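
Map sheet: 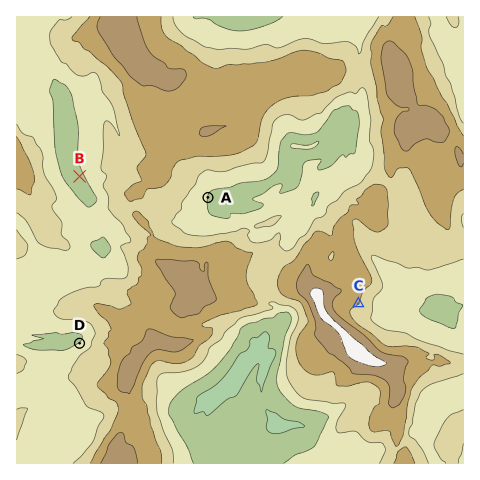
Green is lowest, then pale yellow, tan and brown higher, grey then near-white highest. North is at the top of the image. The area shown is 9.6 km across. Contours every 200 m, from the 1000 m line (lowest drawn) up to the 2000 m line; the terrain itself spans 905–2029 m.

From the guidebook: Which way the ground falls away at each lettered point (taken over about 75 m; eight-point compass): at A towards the E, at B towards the SW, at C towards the SE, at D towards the NW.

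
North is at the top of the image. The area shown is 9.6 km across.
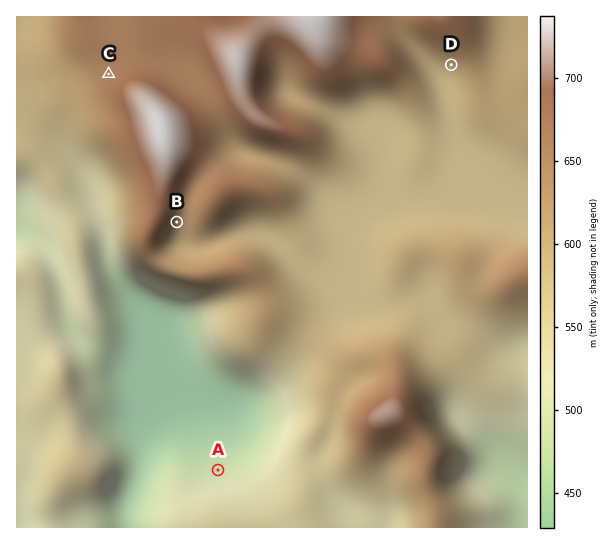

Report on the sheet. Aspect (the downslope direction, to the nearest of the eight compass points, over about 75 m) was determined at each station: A N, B SE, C W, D SW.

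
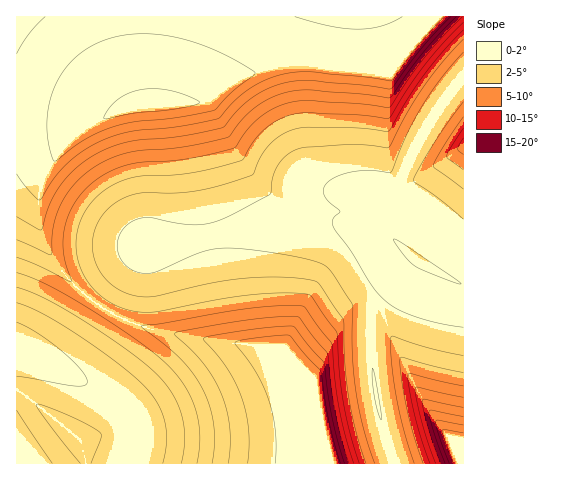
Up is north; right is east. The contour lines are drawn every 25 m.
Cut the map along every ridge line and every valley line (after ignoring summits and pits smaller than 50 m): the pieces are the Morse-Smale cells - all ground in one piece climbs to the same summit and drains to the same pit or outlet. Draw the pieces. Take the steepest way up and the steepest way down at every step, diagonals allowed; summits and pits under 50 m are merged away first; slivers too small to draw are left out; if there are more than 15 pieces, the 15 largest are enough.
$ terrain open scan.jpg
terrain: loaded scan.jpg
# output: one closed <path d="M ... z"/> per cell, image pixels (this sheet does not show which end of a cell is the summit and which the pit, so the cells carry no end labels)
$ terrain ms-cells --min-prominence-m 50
<path d="M463 16l-446 0-1 102 43 2 33 4-15 10-17 17-10 15-10 22-2 32 6 22 6 11 18 26 20 18 15 11 43-62 61-8 85-17 36-1 22 6 13 9 29 41 12 11 27 11 32 8 1-55-6-2-39-30-24-16 0-8 5-14 21-44 22-35 21-26z"/><path d="M328 220l-36 1-85 17-61 8-19 25-23 37 25 14 29 9 77 13 50 2 30 33 7 45 10 39 61 1-13-47-6-32-3-66 2-22 22-18-32-44-13-9z"/><path d="M105 309l-4 2-31 46-11 8-6 0 44 24 20 14 11 11 7 18-1 14-5 18 203-1-10-39-7-45-30-33-50-2-77-13-29-9z"/><path d="M41 119l-25 0 0 344 111 1 8-24-1-14-6-12-11-11-20-14-46-25 8 1 11-8 34-49-24-18-22-24-14-24-6-22 1-27 11-27 12-16 15-16 14-9z"/><path d="M396 280l-5 1-18 16-2 22 3 66 10 46 10 32 69 1 1-157-48-15z"/><path d="M463 77l-20 25-17 27-20 38-11 28 0 8 4 4 20 12 41 31 4 0z"/>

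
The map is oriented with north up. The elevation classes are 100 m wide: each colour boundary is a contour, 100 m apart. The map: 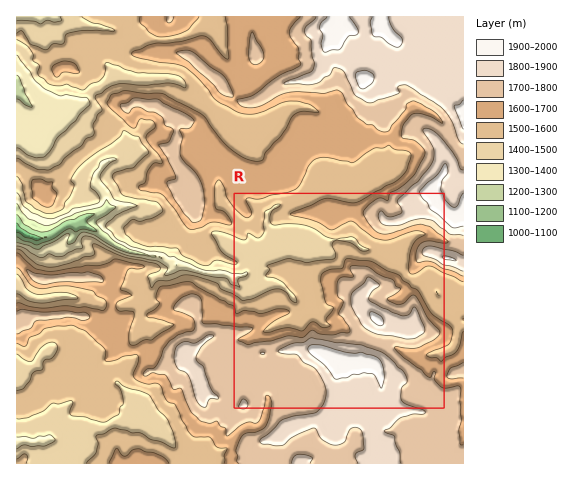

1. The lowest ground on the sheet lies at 1060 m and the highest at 1990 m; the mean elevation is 1640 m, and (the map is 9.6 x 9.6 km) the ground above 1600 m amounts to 51.9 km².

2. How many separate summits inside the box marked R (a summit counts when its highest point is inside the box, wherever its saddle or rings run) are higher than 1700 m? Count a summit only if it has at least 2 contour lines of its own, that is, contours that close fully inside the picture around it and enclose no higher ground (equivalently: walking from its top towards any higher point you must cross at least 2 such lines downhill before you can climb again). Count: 1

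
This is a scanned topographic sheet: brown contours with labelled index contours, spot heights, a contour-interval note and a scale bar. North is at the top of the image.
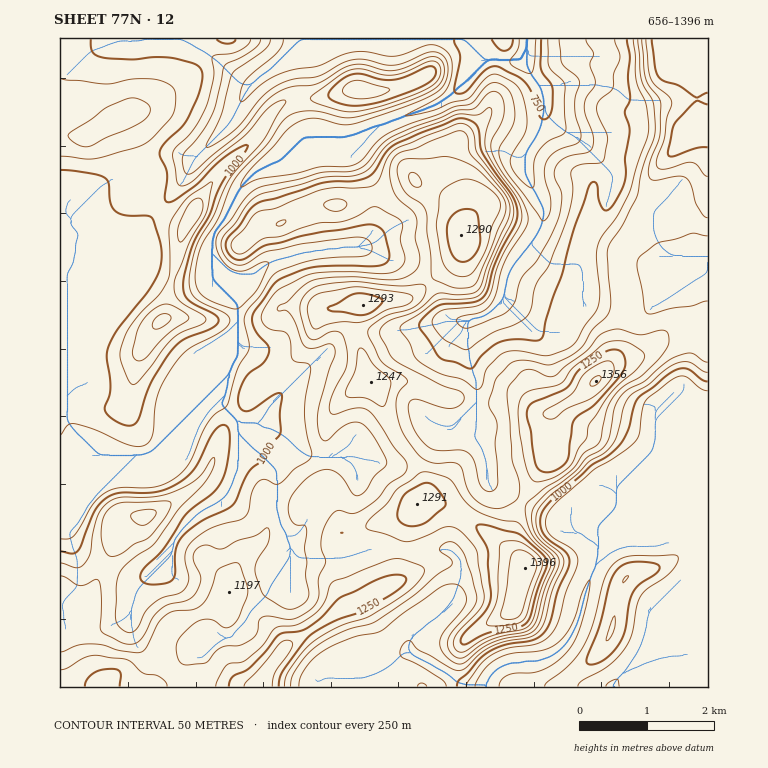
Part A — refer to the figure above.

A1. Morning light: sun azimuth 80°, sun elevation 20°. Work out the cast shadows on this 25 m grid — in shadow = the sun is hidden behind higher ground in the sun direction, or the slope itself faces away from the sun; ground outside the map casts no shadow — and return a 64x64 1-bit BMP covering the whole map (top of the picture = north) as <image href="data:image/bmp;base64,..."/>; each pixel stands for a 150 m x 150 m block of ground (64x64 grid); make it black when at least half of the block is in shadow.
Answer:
<image width="64" height="64" href="data:image/bmp;base64,Qk0+AgAAAAAAAD4AAAAoAAAAQAAAAEAAAAABAAEAAAAAAAACAAATCwAAEwsAAAIAAAAAAAAA////AAAAAAAAAAAAAAAAAAAAAAAAAAAAAAAAAAIAAAAAAAgADgAAAAAACAAOABgAAIAAAAMAGAAAAAAAAYAMAAAAAAAB4AwAAAAAQAHwDAAAAABAAfAMAAAAAAAA4AYAAAAAAADAAAAAGAAAAAAAAAAIAAAAAAAAIAAAAAAAAABwAAAAAAAAAHAAAAAAAAAAOAAAAAAAAAAAAAAAAAAAAAAAAAAAAAAAAAAAAAAAAAAAAAAAAAAAAAAEAAAAAAAAAAAAAAAAAAAAAAAAAAAAAAAAAAAACAAAAAAAAAAMAAAAAAAAAAAAAAAAQAAAAAAAAABAAAAAAAAAAAAAAABgAgAAAAAAAAAAAAAACAAAAAAAAAAAAAAAAAAAAwAAAAAAAAAjgAAAAAAAACOAAAAAAAAAMYAAAAAAAAA4AAAAAAAAABgAAAAAAAAAAAAAAAAAAACAAAAAAAAAI4AAAAAAAAAjgAAAAAAAACGAAAQAAAAAAMAAAAAAAAAA4AAAAAAAAAhgAAAAAQAAAAAAAAABAAAAAADAAAGAAAYAA8AAAcAAAgAPgAAB4AABAAeAAAHgAAAAAYAAAPAAAAAAAAAA8AAAYAAAAADwAAAwAAAAAHAAABAAAAAAcAAAAAAAwAPgAAAAAABAD+AAAAAAAAEP4AAAAAAAAw/gAAAAAAADD+AAAAAAAAMD4A=="/>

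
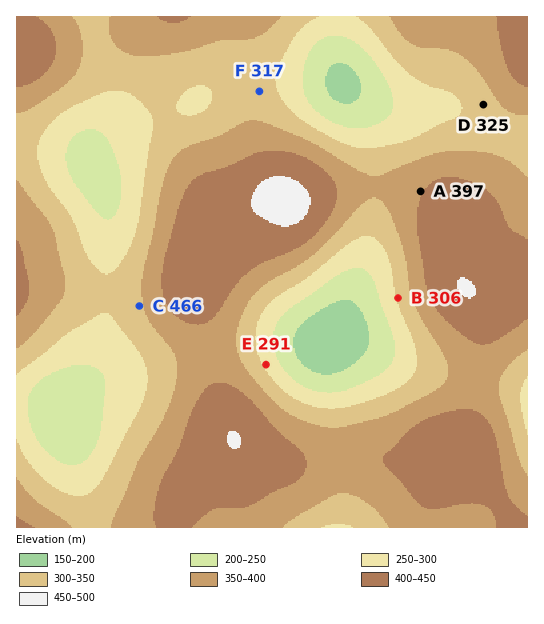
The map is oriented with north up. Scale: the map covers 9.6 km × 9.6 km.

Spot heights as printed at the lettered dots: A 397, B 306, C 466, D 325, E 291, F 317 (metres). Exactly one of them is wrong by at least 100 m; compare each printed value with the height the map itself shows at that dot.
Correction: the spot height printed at C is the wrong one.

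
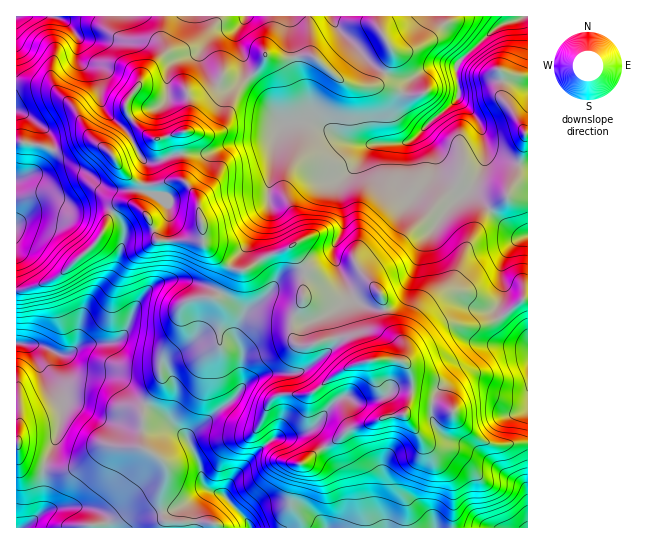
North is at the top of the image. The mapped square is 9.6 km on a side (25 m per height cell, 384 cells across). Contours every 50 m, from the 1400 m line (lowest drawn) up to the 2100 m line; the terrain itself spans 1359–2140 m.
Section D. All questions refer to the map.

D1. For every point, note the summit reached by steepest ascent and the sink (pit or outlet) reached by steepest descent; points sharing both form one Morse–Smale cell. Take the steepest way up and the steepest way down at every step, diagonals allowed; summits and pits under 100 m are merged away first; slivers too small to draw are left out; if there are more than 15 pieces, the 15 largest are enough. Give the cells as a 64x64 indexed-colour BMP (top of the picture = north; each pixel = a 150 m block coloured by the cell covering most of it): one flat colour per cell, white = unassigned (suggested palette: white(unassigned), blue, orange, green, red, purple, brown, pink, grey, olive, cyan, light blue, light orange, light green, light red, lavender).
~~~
<image width="64" height="64" href="data:image/bmp;base64,Qk12CAAAAAAAAHYAAAAoAAAAQAAAAEAAAAABAAQAAAAAAAAIAAATCwAAEwsAABAAAAAAAAAA////ALR3HwAOf/8ALKAsACgn1gC9Z5QAS1aMAMJ34wB/f38AIr28AM++FwDox64AeLv/AIrfmACWmP8A1bDFAAC7u7u7u7u7u7u7uyIiIiIiIkREREREREREREREREREAAu7u7u7u7u7IiIiIiIiIiIkREREREREREREREREREQAC7u7u7u7u7siIiIiIiIiIiRERERERERERERERERERAAAu7u7u7u7uyIiIiIiIiIiJEREREREREREREREREREAAu7u7u7u7u7IiIiIiIiIiIkREREREREREREREREREQAC7u7u7u7u7siIiIiIiIiIiRERERERERERERERERERAALu7u7u7u7u7IiIiIiIiIiJEREREREREREREREREREAABma7u7u7u7siIiIiIiIiIkREREREREREREREREREQO7mZma7u7u7siIiIiIiIiLMxERERERERERERERERERO7uZmZmu7u7siIiIiIiIiIszMxERERERERERERERERE7u7mZmZmZmYiIiIiIiIiIszMzMREREREREREREREdETu7uZmZmZmZiIiIiIiIiIszMzMzMRERERERERER3d3d+7u5mZmZmZmIiIiIiIiIizMzMzMzERERERERER3d3d37u7uZmZmZmYiIiIiIiIiLMzMzMzMzMRERERER3d3d3fu7u5mZmZmZiIiIiIiIiIszMzMzMzMzMzERERHd3d3d+7u7mZmZmZmIiIiIiIiIiLMzMzMzMzMzMRER3d3d3d37u7mZmZmZmZiIiIiIiIiIizMzMzMzMzMx3d3d3d3d3fu7uZmZmZmZmYiIiIiIiIiIiIizMzMzMzHd3d3d3d3d+7uZmZmZmZmZiIiIiIiIiIiIiIszMzMzMd3d3d3d3d37uZmZmZmZmZmIiIiIiIiIiIiIiLMzMzMx3d3d3d3d3fu5mZmZmZmZmYiIiIiIiIiIiIiIiIszMzHd3d3d3d3d+5mZmZmZmZmZiIiIiIiIiIiIiIiIiERERd3d3d3d3d37mZVVWZmZmZmYiIiIiIiIiIiIiIiERERGnd3d3d3d3dVVVVVVVVWZmZmIiIiIiIiIiEREiEREREap3d3d3d3d1VVVVVVVVVmZmZiIiIiIiIiERERERERERqqd3d3d3d3VVVVVVVVVWZmZmIiIiIiIiIhERERERERGqqqqqp3d3dVVVVVVVVVZmZmYiIiIiIiIvMzERERERERqqqqqqqnd1VVVVVVVVVWZmZiIiIi////8zMzEREREREaqqqqqqp3VVVVVVVVVVVmZmYiIi//////MzMxERERERGqqqqqqqdVVVVVVVVVVWZmZmZv//////8zMzMRERERERqqqqqqqoiFVVVVVVVVVWZmZVX//////zMzMREREREREaqqqqqqiIiFVVVVVVVVVVVVVf//////MzMxERERERERGqqqqqqIiIhVVVVVVVVVVVVVUz////8zMxEREREREREaqqqqqoiIiIhVVVVVVVVVVVMzMz//8zMzERERERERERGqqqqqiIiIiIVVVVVVVVVVMzMzMz/zMzMREREREREREaqqqqqIiIiIiFVVVVVVVVUzMzMzMzMzMxERERERERERGqqqqoiIiIiIhVVVUzMzMzMzMzMzMzMzEREREREREREaqqqqiIiIiIiFVVVTMzMzMzMzMzMzMzMxERERERERERGqqqqIiIiIiIVVVVMzMzMzMzMzMzMzMzEREREREREREaqqqoiIiIiIiFVVMzMzMzMzMzMzMzMzMRERERERERERGqqqiIiIiIiIiIMzMzMzMzMzMzMzMzMxERERERERERERqqqIiIiIiIiIiDMzMzMzMzMzMzMzMxEREREREREREREaqoiIiIiIiIiIMzMzMzMzMzMzMzMzERERERERERERERGqiIiIiIiIiIMzMzMzMzMzMzMzMzMxEREREREREREREREAiIiIiIiDMzMzMzMzMzMzMzMzMzMREREREREREREREQAIiIiIiIMzMzMzMzMzMzMzMzMzMzERERERERERERERAACIiIiIMzMREzMzMzMzMzMzMzMzMREREREREREREREAAAmIiImZMRERERERMzMzMzMzMzMzEREREREREREREQAAmZmZmZmdERERERERERMzMzMzMRERERERERERERERAACZmZmZmd0RERERERERERMzMzMREREREREREREREREACZmZmZmd0RERERERERERETMzEREREREREREREREREQmZmZmZmd0RERERERERERERERERERERERERERERERERmZmZmZmd3RERERERERERERERERERERERERERERERERGZmZmZmZ3dEREREREREREREREREREREREREREREREREZmZmZmZnd3RERERERERERERERERERERERERERERERERmZmZmZmd3dERERERERERERERERERERERERERERERERGZmZmZmd3d3REREREREREREREREREREREREREREREREZmZmZmd3d3d0RERERERERERERERERERERERERERERERmZmZmd3d3d3dERERERERERERERERERERERERERERERGZmZmZ3d3d3d0REREREREREREREREREREREREREREREZmZmZnd3d3d3RERERERERERERERERERERERERERERERmZmZmd3d3d3dERERERERERERERERERERERERERERERGZmZmd3d3d3d0REREREREREREREREREREREREREREREZmZmd3d3d3d3RERERERERERERERERERERERERERERER"/>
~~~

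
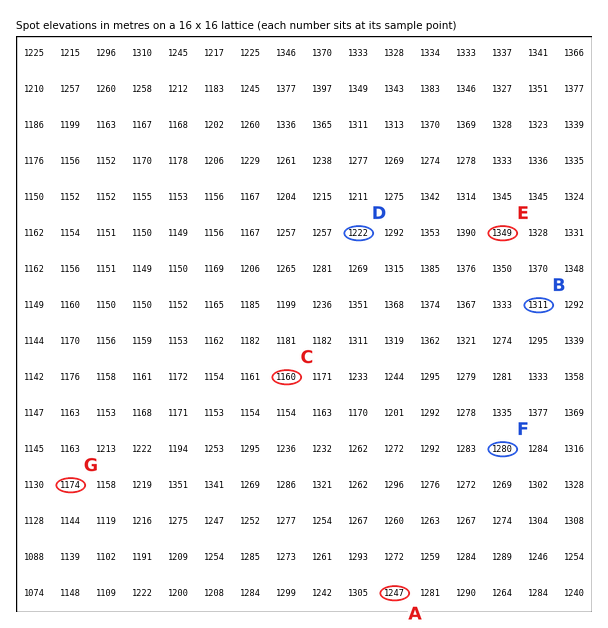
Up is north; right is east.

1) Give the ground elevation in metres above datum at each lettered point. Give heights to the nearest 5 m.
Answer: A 1245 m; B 1310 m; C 1160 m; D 1220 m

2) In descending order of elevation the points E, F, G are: E F G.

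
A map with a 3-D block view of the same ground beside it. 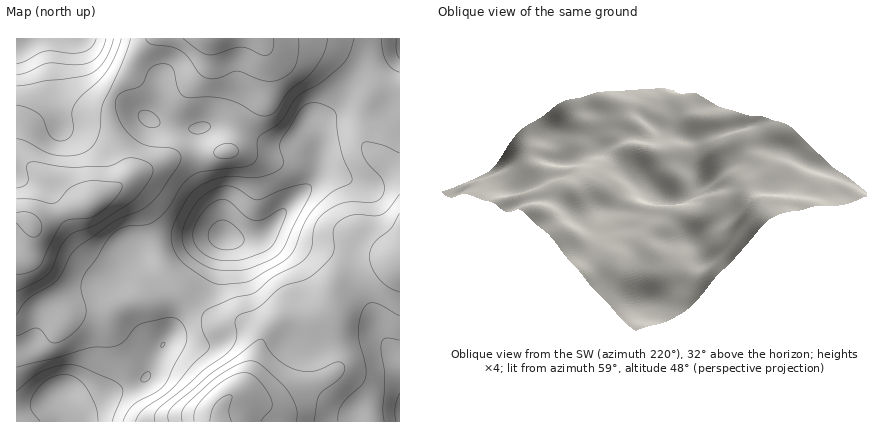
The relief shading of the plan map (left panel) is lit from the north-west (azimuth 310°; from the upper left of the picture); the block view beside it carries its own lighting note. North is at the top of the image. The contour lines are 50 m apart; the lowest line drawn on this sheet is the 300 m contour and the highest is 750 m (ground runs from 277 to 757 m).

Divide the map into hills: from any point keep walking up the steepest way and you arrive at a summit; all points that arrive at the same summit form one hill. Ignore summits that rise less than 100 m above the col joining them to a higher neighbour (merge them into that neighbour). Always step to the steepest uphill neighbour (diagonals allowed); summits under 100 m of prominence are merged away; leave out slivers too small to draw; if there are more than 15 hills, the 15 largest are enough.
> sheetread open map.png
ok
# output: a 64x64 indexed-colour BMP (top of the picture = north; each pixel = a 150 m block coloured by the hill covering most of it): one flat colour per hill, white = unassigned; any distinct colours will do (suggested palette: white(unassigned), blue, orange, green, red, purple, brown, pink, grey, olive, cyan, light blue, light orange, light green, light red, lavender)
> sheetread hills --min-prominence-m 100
<image width="64" height="64" href="data:image/bmp;base64,Qk12CAAAAAAAAHYAAAAoAAAAQAAAAEAAAAABAAQAAAAAAAAIAAATCwAAEwsAABAAAAAAAAAA////ALR3HwAOf/8ALKAsACgn1gC9Z5QAS1aMAMJ34wB/f38AIr28AM++FwDox64AeLv/AIrfmACWmP8A1bDFABEREREREREREREREREREREREREREREREREREREREREREREREREREREREREREREREREREREREREREREREREREREiIREREiERERERERERERERERERERERERERERERERERESIiIhEiIiERERERERERERERERERERERERERERERERERIiIiIiIiIiEREREREREREREREREREREREREREREREREiIiIiIiIiIiERERERERERERERERERERERERERERERESIiIiIiIiIiIiIRERERERERERERERERERERERERERERIiIiIiIiIiIiIiIREREREREREREREREREREREREREREiIiIiIiIiIiIiIhERERERERERERERERERERERERERESIiIiIiIiIiIiIiIRERERERERERERERERERERERERERIiIiIiIiIiIiIiIhEREREREREREREREREREREREREREiIiIiIiIiIiIiIiIRERERERERERERERERERERERERESIiIiIiIiIiIiIiIhERERERERERERERERERERERERERIiIiIiIiIiIiIiIiIREREREREREREREREREREREREREiIiIiIiIiIiIiIiIhERERERERERERERERERERERERESIiIiIiIiIiIiIiIiERERERERERERERERERERERERERIiIiIiIiIiIiIiIiIREREREREREREREREREREREREREiIiIiIiIiIiIiIiIhERERERERERERERERERERERERESIiIiIiIiIiIiIiIiERERERERERERERERERERERERERIiIiIiIiIiIiIiIiIREREREREREREREREREREREREREiIiIiIiIiIiIiIiIRERERERERERERERERERERERERESIiIiIiIiIiIiIiIhERERERERERERERERERERERERERIiIiIiIiIiIiIiIhEREREREREREREREREREREREREREiIiIiIiIiIiIiIiERERERERERERERERERERERERERESIiIiIiIiIiIiIiERERERERERERERERERERERERERERIiIiIiIiIiIiIiIREREREREREREREREREREREREREREiIiIiIiIiIiIiIRERERERERERERERERERERERERERESIiIiIiIiIiIiIhERERERERERERERERERERERERERERIiIiIiIiIiIiIhEREREREREREREREREREREREREREREiIiIiIiIiIiIiIhERERERERERERERERERERERERERESIiIiIiIiIiIiIiIiIiERERERERERERERERERERERERIiIiIiIiIiIiIiIiIiIiIiIiIiIiEREREREREREREREiIiIiIiIiIiIiIiIiIiIiIiIiIiIhERERERERERERESIiIiIiIiIiIiIiIiIiIiIiIiIiIiERERERERERERERIiIiIiIiIiIiIiIiIiIiIiIiIiIiIhEREREREREREREiIiIiIiIiIiIiIiIiIiIiIiIiIiIiIRERERERERERESIiIiIiIiIiIiIiIiIiIiIiIiIiIiIiERERERERERERIiIiIiIiIiIiIiIiIiIiIiIiIiIiIiIhEREREREREREiIiIiIiIiIiIiIiIiIiIiIiIiIiIiIiIRERERERERESIiIiIiIiIiIiIiIiIiIiIiIiIiIiIiIiERERERERERIiIiIiIiIiIiIiIiIiIiIiIiIiIiIiIiIhEREREREREiIiIiIiIiIiIiIiIiIiIiIiIiIiIiIiIiERERERERESIiIiIiIiIiIiIiIiIiIiIiIiIiIiIiIiIhERERERERIiIiIiIiIiIiIiIiIiIiIiIiIiIiIiIiIiEREREREREiIiIiIiIiIiIiIiIiIiIiIiIiIiIiIiIiERERERERESIiIiIiIiIiIiIiIiIiIiIiIiIiIiIiIiIRERERERERIiIiIiIiIiIiIiIiIiIiIiIiIiIiMzMiIxEREREREREiIiIiIiIiIiIiIiIiIiIiIiIiIjMzMzMzERERERERESIiIiIiIiIiIiIiIiIiIiIiIiIzMzMzMzERERERERERIiIiIiIiIiIiIiIiIzMzMzMzMzMzMzMzMxEREREREREiIiIiIiIiIiIiIjMzMzMzMzMzMzMzMzMzMRERERERESIiIiIiIiIiIiIjMzMzMzMzMzMzMzMzMzMzERERERERIiIiIiIiIiIiIzMzMzMzMzMzMzMzMzMzMzMxEREREREiIiIiIiIiIiIzMzMzMzMzMzMzMzMzMzMzMzMRERERESIiIiIiIiIiMzMzMzMzMzMzMzMzMzMzMzMzMzERERERIiIiIiIiIjMzMzMzMzMzMzMzMzMzMzMzMzMzMREREREiIiIiIiIjMzMzMzMzMzMzMzMzMzMzMzMzMzMzERERESIiIiIiIiMzMzMzMzMzMzMzMzMzMzMzMzMzMzMxERERIiIiIiIiMzMzMzMzMzMzMzMzMzMzMzMzMzMzMzMREREiIiIiIiIzMzMzMzMzMzMzMzMzMzMzMzMzMzMzMxERESIiIiIiIzMzMzMzMzMzMzMzMzMzMzMzMzMzMzMzMxERIiIiIiIjMzMzMzMzMzMzMzMzMzMzMzMzMzMzMzMzMzEiIiIiIiMzMzMzMzMzMzMzMzMzMzMzMzMzMzMzMzMzMxIiIiIiIzMzMzMzMzMzMzMzMzMzMzMzMzMzMzMzMzMz"/>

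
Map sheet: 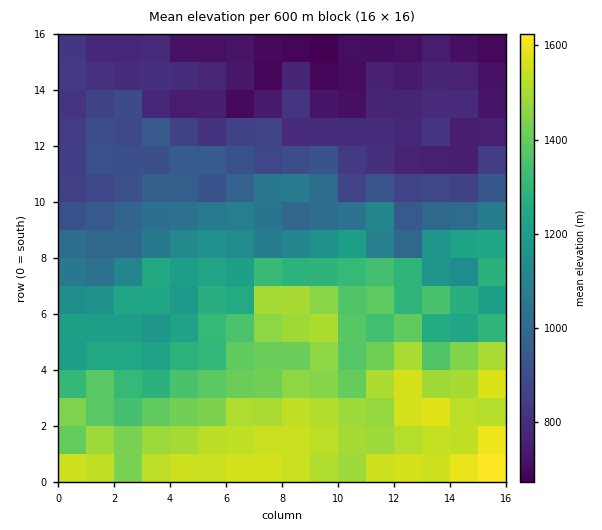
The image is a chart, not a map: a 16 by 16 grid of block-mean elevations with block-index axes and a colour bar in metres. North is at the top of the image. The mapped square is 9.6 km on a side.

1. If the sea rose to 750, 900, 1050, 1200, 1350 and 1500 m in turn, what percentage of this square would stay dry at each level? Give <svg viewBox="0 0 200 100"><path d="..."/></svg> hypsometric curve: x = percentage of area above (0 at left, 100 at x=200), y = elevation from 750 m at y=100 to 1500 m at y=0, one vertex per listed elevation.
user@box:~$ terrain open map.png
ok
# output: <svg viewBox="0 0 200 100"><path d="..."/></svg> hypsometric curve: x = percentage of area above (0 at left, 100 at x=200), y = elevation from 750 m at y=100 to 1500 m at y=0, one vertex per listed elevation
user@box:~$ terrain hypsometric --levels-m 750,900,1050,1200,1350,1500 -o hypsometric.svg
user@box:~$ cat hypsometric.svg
<svg viewBox="0 0 200 100"><path d="M178 100l-39-20-27-20-18-20-30-20-33-20"/></svg>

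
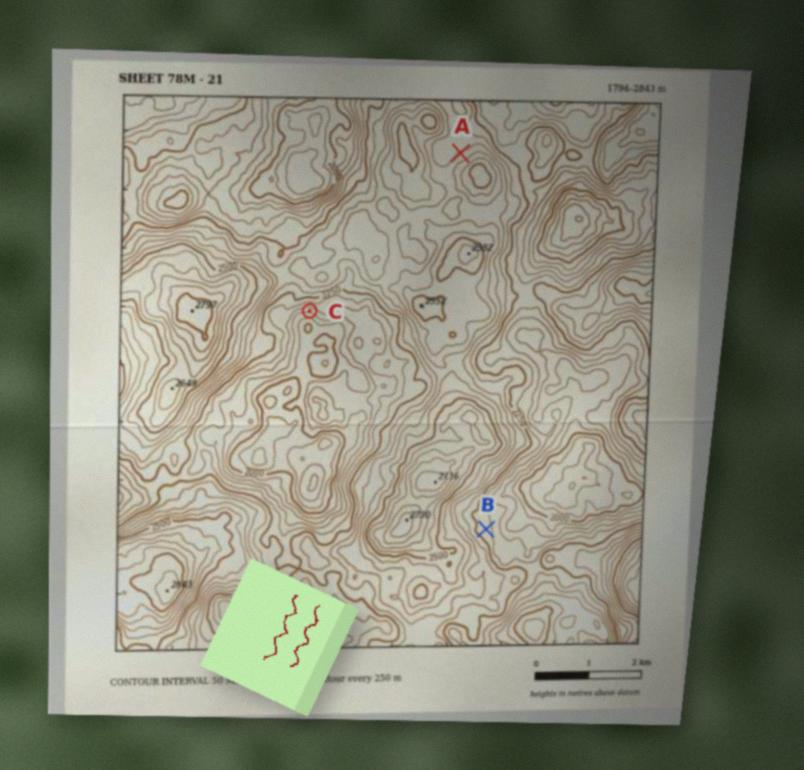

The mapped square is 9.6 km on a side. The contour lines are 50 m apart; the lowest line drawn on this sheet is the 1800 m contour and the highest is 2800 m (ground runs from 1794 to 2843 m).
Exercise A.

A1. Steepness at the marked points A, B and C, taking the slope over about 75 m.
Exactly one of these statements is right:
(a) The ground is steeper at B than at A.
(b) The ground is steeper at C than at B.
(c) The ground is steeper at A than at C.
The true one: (b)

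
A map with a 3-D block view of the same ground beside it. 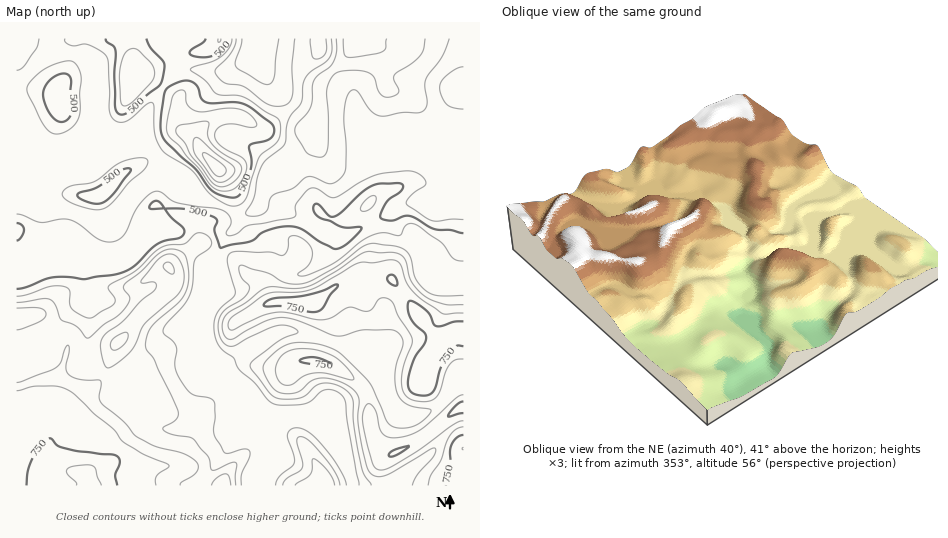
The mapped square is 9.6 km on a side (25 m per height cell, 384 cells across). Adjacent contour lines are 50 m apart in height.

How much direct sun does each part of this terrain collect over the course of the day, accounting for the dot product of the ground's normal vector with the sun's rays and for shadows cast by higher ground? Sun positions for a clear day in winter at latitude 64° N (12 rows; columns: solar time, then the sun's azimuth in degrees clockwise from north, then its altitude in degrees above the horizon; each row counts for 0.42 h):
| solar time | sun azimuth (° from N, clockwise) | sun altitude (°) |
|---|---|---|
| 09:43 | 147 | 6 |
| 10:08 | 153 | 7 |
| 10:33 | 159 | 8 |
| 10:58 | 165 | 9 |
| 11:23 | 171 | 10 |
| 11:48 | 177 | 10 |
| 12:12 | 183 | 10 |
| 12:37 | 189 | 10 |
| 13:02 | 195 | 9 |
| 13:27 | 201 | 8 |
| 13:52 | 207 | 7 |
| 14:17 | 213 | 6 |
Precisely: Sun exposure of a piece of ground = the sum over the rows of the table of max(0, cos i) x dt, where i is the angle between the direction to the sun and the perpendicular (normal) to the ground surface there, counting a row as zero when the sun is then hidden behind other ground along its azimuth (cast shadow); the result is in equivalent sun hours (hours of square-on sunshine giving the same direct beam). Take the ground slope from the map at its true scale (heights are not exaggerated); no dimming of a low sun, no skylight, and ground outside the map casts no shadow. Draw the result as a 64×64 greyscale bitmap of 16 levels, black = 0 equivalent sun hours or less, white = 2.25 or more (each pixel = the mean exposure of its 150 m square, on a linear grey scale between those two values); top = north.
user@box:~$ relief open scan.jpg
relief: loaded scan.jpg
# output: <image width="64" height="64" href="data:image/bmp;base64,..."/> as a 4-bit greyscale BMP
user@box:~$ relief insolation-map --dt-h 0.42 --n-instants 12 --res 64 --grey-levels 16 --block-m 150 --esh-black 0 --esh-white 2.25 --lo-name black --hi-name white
<image width="64" height="64" href="data:image/bmp;base64,Qk12CAAAAAAAAHYAAAAoAAAAQAAAAEAAAAABAAQAAAAAAAAIAAATCwAAEwsAABAAAAAAAAAAAAAAABEREQAiIiIAMzMzAERERABVVVUAZmZmAHd3dwCIiIgAmZmZAKqqqgC7u7sAzMzMAN3d3QDu7u4A////AERVVVVVVDNFVERWZ3ZCETRFVUMhEiMzNFeJhlQzRERDREVVZmZURFVWVniZmXIAJmVVMQABIhEjac7+lSIjNERDNERDMjNWZlVVZndmYwAWh1VCAANBASNoq9/8UhEjRUMzMiEAASNVQiIiIRIiEAJ4ZUMhRkEBJGd3i+/WISRnUyIyEQAAASIhAAAAAREQACVlREZ2EAE0aHZFjP6DJGdUM0MhEREhEAAAAAASIiEAAkVEaHMAEjRndSEUnelDNFRDRDMzREMhAAAAARIzMyERNEV2MAAjNHdkEAAVvoIQREM0RVVVQyIhESIiI0RERERVREIAASNFd2MQAAAptRBVRDRWZVMhEiI0VVVDRVVVVFVUEAATNEZ3ZBAAAAGJQVVUNFZlMRESJFZmZlREVWVVVVUxATNEVmVUIQAAABi7VVVERDMhESI1VmVVVVRVZlVVZ3ZlRERVQyIjMyEAAWx2VVVDISIiI0VVVUMzRFVVVVfN7tyWVVVTETRIzLYQAkVVREMiNDM0VVVUMyIjNERVat///ah3eHUiRHz//WEAATMREiI1VUVWVUMyIiIiNFWb3u7cu7vMtzNEebu7gxAAAAAAASNWVWZlQyIzMiNFabuqmavf//+jE0VmZ3d0MgAAARERElZ2ZVQzMzRERVe8uYd4nP//+TEkVVREVnZEEAACNDIjV3ZUQzM0VVVVaamGVWis7+thAkVUQzNFiWUyERJFRDRol1QzRFVmZVWHQyIjVniHUQAURVQzMzWLy0RDM0VURXmpdDM0VmZlWacxAAERERAAATRVVDIiNHrMZVVERVVVZ5qWMjRVVUWM23MQAAAAAAATRFVUMiEjVoh2VVQ0REQzWJhUM0RDNYztuFIQAAAAATREVVREQzM0Vph2VDIjIRATZ3ZDMzM1es3cljEAAAA2iHd3Znd3YyRnu6l1IRERAAFHmXVDM0Vmi97adTECWJiJmaqZmZl0EkSrupYgAREAACesuXVEVEM2ve7bvN7sqHeJmIiZmGMQACI1VDERERAAFIvduGVUEQA4z////+yXZ3h3ZndlMgAAAAASMyIiEQARNqzchlQQAABJ3u7cuYd3d3ZmZkEAAAAAAAJFQzMzMyESWcymRDAAAAEjMiI1eHZmZnh1EAAAAAAAATRERVVndSE2m6dEMhAAAAAAAAFYh2ZnmoQAAAAAAAAAASMzMzRXdUV4hkQyMxAAAAAAABR3ZniZYgAAAAEQAAAAAAAAAAFYh3ZlRDNVQhAAAAAAACVlVmUyAAASMyEAAAAAAAAAABWIZEVENGZCEAAAAAAAATQyIiMQATMzIQAAESMyEAAAATQyNVQ1ZCEQAAAAAAAAARAAEyATMhEyIiM0REVDEAAAAAE3hUUxAAAAAAAAAAAAAAABIiMyImVERERGZlQyEAAAACfLYwAAAAAAAAAAAAAAAAAjQzMzdlVURWZSESMhAAAAA2dBAAABEREQAAAAAAAAADVCIjJ3ZmZ3ZBASEjIQAAAAABEAABEjMgAAAAAAAAABVSABIVVURVQhE0RCMyEAABEBNBAAAAAAAAAAAAAAAAEhAAAAERABEAFEREM0QhEUVDNFMAAAAAAAARAAAAAAAAAAAAAAIzIRNEVERDRVRFQxERERAAAAAAJEIRJEIAAAAAAAABNFVVVpzaVEMjZkEAAAAUdRAAABJEMRETaGIQAAAAESVFVVat7u61RCEiAAAAAnq5UhIiIzMQEREkeFIAASNDNVVVVmZUWMpUQQAAAAJd/rhTIhEREQABEAA2iHVEVUM1VVVTAAABaoRDECIiNe//yVMhEBEAAAAAAAE1d3ZUM0VVVVUwAAAWuURERFVL///bdDIhIQAAERAAAAAkRDM0RVVVVUMhAAFrtlVVVa/tuqqWREQyEAEiIhAAAAARI0RVVVVVVEMhAAJoVVVs/8YiJHh1REMRESNDMQAAABI0RFVVVVVVREMgAANVae/9UAABSKllQyIiNERDIRESI0RFVVVVVVVUREMRE0aszKUAAAA4zKdUIjNERVVVRERFVVVVVVVVVVVVRFVFWLzJQAAAAli9uEM0REVVZmd2VVVVVmVVVWZVVVVVVVVpvbgwAAAkeauWM0REVVZmd3dmVVZmZVVYmoVVVVVVVVeHUhIRI1eJh2VEVVVVVmVVZmZlZmZlVXiruFVVV3VVVUMQAUVniIUiNnZVVVVVQyEkVVVWZmVVeZqoZVWM2mVUQyAAFGdlMQAVmmVVVVQyEAEjNFZmZVaIh2ZVVXrdtlQzIQAAARAAAAN5lVVVQzIQAAEjRniFV3dlRFVVVr3aZERCAAAAAAAAAkd2VVVDMiERETRWeZV3ZUREVVVFet2VM0QgAAAAAAASRVVVVEMzMiI0VWd4dVVDNFVVVVZWrccgEzEAAAAAASNFVVREQzRERVZmZmVSMiIjVlVUZlRpuCAAAAAAAAASI0ZmVDMyNEVWZlRDMzEREQEjRVRVVEZ2QQAAAAAAARI0Vop0IRESNEREQyIRIiIQAAJFVFREMzRUISMxAAARIzRGnNkwAAASIiIyIiIjMiEAAkVVVDQxEkeavexzESIjNEVq7XEAARIREiIiIjMzMiM0VVd0IRESNFeb7/tTIzM0RFeqhBEjMzMiIzMzNDNFZ3d4moQQASNEQyJK3JUzMzRFVmZVM0RFVENEREM0REVWZVZ3YyEjNEVEIiR4dUMzNERVREVURVVVVERERE"/>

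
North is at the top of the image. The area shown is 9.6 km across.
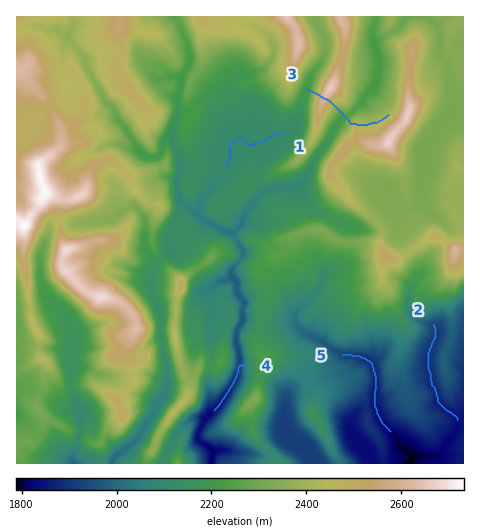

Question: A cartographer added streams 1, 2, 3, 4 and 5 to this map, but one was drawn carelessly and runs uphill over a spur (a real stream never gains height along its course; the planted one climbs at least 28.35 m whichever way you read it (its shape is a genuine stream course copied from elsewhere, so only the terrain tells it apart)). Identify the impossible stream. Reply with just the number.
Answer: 3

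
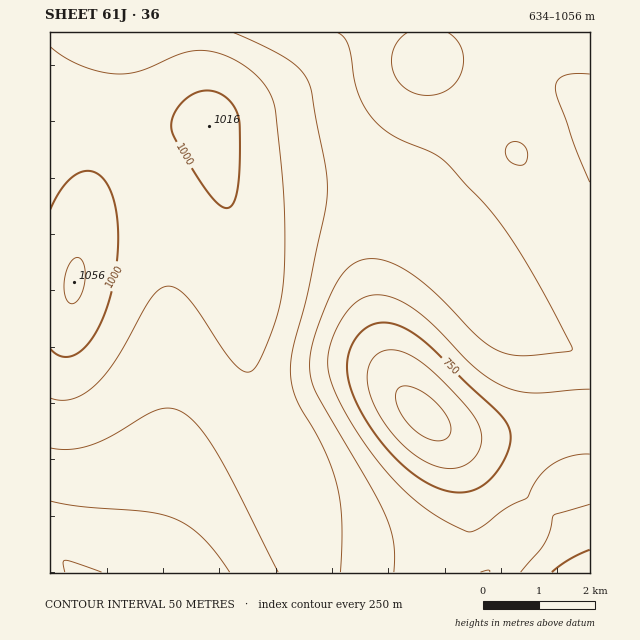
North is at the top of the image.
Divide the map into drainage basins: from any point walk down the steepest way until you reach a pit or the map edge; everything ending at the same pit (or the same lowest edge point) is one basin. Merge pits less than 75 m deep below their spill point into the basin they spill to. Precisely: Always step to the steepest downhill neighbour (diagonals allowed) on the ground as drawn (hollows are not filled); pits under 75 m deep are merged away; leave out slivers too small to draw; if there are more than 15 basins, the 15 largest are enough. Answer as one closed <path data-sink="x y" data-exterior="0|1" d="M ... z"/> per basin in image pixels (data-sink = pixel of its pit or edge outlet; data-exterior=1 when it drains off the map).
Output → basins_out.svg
<path data-sink="424 416" data-exterior="0" d="M590 32l-540 1 0 256 17 1 7-4 12-86 4-17 13-25 15-15 15-8 40-7 36-3 35 158 1 57 5 41 9 32 22 42 9 28 16 65 3 25 178 0 27-29 10-17 29-34 16-9 21-5z"/><path data-sink="80 572" data-exterior="1" d="M209 125l-36 3-40 7-15 8-15 15-13 25-4 17-12 86-7 4-17 0 0 283 259-1-3-24-16-65-9-28-22-42-9-32-5-41-1-57z"/><path data-sink="590 572" data-exterior="1" d="M590 480l-21 4-16 9-29 34-10 17-26 28 102 1z"/>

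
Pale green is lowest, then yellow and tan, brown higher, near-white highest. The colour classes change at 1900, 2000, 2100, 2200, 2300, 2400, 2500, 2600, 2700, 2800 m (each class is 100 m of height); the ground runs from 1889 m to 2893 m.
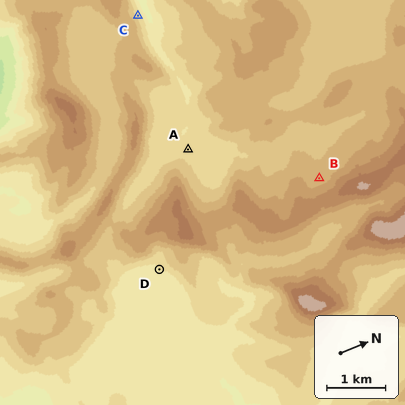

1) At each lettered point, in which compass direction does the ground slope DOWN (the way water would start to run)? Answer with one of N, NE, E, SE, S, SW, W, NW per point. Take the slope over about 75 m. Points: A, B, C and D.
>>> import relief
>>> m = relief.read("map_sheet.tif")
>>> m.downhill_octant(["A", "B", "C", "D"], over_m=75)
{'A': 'NW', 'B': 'W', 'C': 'N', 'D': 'SE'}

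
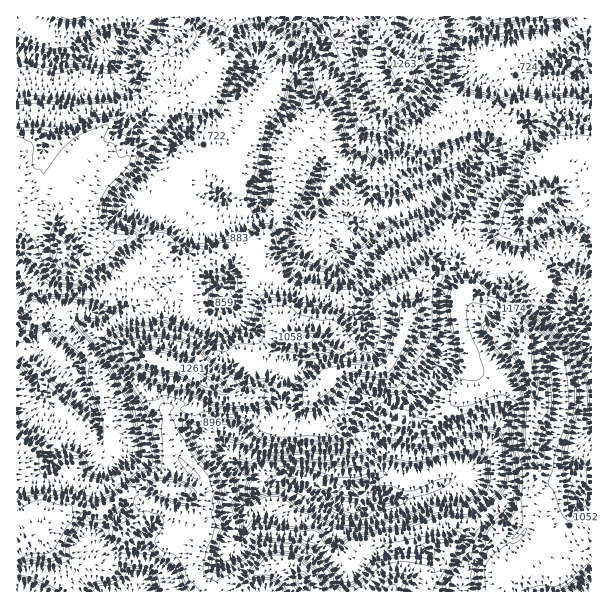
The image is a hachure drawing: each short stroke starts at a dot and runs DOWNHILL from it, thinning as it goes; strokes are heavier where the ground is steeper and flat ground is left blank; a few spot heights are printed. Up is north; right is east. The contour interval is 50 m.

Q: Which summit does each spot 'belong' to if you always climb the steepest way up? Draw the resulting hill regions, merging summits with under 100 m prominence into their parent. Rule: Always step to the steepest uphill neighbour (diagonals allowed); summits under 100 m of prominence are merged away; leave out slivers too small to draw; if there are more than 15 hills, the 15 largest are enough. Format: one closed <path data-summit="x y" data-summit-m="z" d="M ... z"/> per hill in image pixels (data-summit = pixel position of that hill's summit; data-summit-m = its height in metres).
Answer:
<path data-summit="525 350" data-summit-m="1383" d="M447 190l-27 14-4 3 0 5 8 18 11 11 10 2 0 15 7 7 8 4-10 12-6 12 0 22 4 29-8 6-6 16-16 17-6 10-10 7-19-4-7 8-4 12-10 13 0 6 16 27 2 12-18 12-29 1-13-7-2 2 0 7 26 18-6 11-2 21 6 15 11 14 15-19-2-9 0-21-8-10 2-4 12-9 8 0 10 4 62-19 4 2 10 18 4 20 0 13-4 9 3 14-9 15 1 20 130 0 1-263-10-1-2-4-4-10 0-23-6-9-15-6-12 2-12-1-6-3-13-15-9-3-9 0-4 2-1 4 1-11-24-21-8-15-1-9z"/><path data-summit="188 371" data-summit-m="1382" d="M416 206l-39 14-26 4-8 7-8 15-24-4-11 9-4 10-5 5-12 4-9 8-18-2-21 1-8 10 1 10-9 5-15 0-14 5-8-7-3-9-8-8-5 5-13 6-12 12-18 1-12 6-47-5-6 4-5 8-6 16-7 11 0 4 23 17 15 17 10-6 12-3 16 26 7 20 24-4 16-16 8-4 11 6 0 10 31 32 13 4 21 18 17 6 9 7 31 1 17 10 2-1-1-9 2-2 13 7 29-1 18-12-2-12-16-27 0-6 10-13 4-12 7-8 13 4 11-2 11-15 16-17 6-16 8-6-4-29 0-22 6-12 10-12-8-4-7-7 0-15-10-2-11-11z"/><path data-summit="402 72" data-summit-m="1379" d="M459 16l-117 0-5 11 0 8-13 8-5 10-19 16-4 6-4 32 16 15 6 12 11 10-6 27-15 32 2 28 6 11 23 4 1-4 12-16 29-6 13-6 20-4 33-18 31-25 2-11 12-13 6-14 18-15-12-12-1-10-5-6-17-6-8-6-3-8 0-10-3-5z"/><path data-summit="65 252" data-summit-m="1215" d="M104 48l-21 12-11 2-27-2-29-7 0 274 4 2 15 20 19-37 6-4 26 2 7 3 14 0 6-3-3-25 9-5 9-13 13-9 18-8 9 3 9-1 7-7 6-15-2-7-11-6-13-13-13-9 18-12 3-6-2-27 14-16-9-9-16-25-12-3-18-12-6 0-5-4-12-24z"/><path data-summit="531 209" data-summit-m="1216" d="M588 50l-7 2-11 9-18 1-9 5-3 4-2 6-2 27-7 15-4 1-12-5-5 8 0 5-28 24-6 15-29 22 7 8 14 33 24 21-1 11 1-4 4-2 15 2 16 16 6 3 12 1 12-2 17 8 4 7 0 23 6 14 10-1 0-274z"/><path data-summit="162 488" data-summit-m="1220" d="M114 415l-4 3-12 2-1 2 11 33 0 19 2 12 14 15-2 12 12 7 11 11-7 12-2 48 82 1-2-10 1-19 6-9 18-17 6-13 3-26 13-14 11-2-8-2-6-6-14-5-15-9-12 6-12 10-7 2-12-8-18-24-6-2-35 4-8-10-3-16z"/><path data-summit="302 584" data-summit-m="1378" d="M293 481l-27 1-16 16-4 30-5 9-18 17-7 13 0 15 3 10 123-1 0-7 4-11 6-4-10-15-6-15 2-21 6-11-15-11-24-12z"/><path data-summit="390 591" data-summit-m="1213" d="M452 481l-62 19-10-4-8 0-14 11 8 12 0 21 2 9-8 12-14 12-4 11 0 8 118-1 0-19 9-15-3-14 4-9 0-13-4-20-10-18z"/><path data-summit="504 17" data-summit-m="1054" d="M590 16l-129 0 2 35 3 5 2 15 5 7 4 1 14-13 18-2-3-8 4-6 41-13 8 8 5 11 3 4 5 0 9-8 7-2-2-12z"/><path data-summit="71 17" data-summit-m="881" d="M131 16l-114 0-1 35 38 10 24 0 27-13 20-14 7-8z"/><path data-summit="305 17" data-summit-m="1326" d="M341 16l-75 0-6 35-2 9-8 8 0 3 5 2 27 1 14 10 4-15 19-16 5-10 13-8z"/>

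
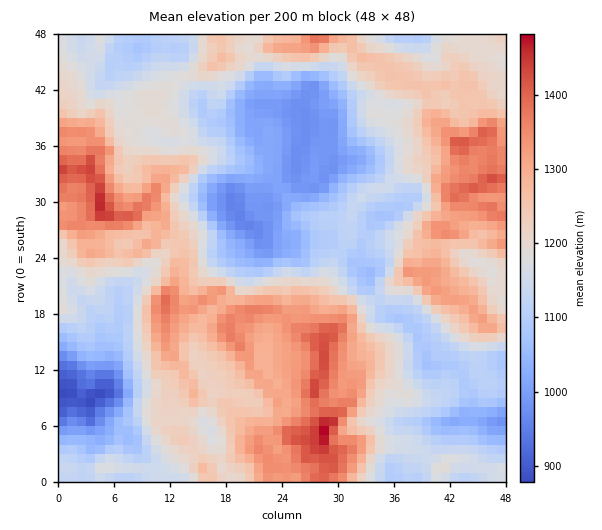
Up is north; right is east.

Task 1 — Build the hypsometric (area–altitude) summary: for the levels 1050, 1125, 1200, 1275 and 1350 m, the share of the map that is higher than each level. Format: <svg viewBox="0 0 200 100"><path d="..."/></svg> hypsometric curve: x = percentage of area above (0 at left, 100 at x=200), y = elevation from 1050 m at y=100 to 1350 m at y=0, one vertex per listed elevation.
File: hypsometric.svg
<svg viewBox="0 0 200 100"><path d="M174 100l-36-25-44-25-42-25-32-25"/></svg>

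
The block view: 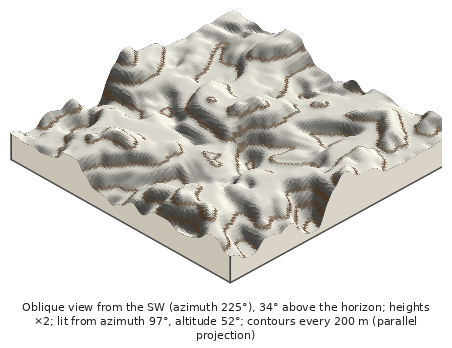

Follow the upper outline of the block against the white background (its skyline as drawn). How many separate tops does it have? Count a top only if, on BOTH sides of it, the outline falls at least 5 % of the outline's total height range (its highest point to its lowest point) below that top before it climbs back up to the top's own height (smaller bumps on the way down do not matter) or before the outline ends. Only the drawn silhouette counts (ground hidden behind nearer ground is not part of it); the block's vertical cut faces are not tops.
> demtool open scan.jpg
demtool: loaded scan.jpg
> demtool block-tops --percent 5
2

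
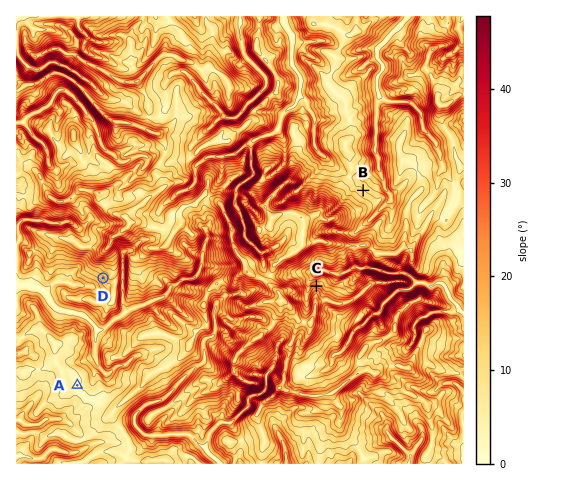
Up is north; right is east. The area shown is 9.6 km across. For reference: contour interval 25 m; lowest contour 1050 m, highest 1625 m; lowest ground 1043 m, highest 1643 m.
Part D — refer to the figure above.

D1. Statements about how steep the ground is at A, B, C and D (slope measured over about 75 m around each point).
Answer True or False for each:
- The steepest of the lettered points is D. False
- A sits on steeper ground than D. False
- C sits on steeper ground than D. True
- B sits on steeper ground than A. True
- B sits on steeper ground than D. False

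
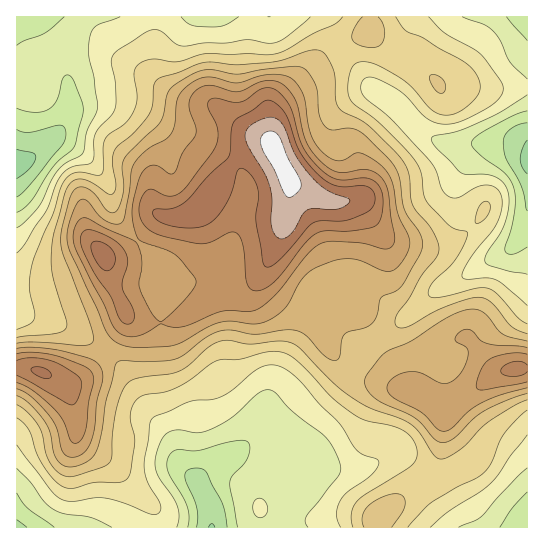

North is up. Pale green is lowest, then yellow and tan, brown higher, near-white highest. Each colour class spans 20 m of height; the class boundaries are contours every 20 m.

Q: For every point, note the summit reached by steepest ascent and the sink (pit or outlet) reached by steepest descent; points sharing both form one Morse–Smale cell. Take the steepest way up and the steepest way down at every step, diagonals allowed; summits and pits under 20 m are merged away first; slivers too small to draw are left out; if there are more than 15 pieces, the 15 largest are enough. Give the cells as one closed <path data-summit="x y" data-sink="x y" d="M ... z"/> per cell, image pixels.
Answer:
<path data-summit="274 149" data-sink="17 163" d="M370 16l-215 0 1 58 3 5 16 16-36-26-42-25-23-1-9 2-19 11-13 11-6 18-11 1 0 76 3 1 12-6 18-14 10-3 18 9 19 18 15 23 1 16 5 12 30 33 1 15-3 12 14 31 3 14 16-3 31-17 36-11 14-14 7-13-1 13 7 11 13 11 28 18 20 36 12 13 6 4 10-20 12-10-13-28-11-10-12-16-10-28-14-24-10-10-18-10 4-17 0-17-18-40 0-26 4-13 51-49 20-12 22-8 3-7z"/><path data-summit="274 149" data-sink="527 159" d="M369 32l-38 17-56 53-4 13 0 26 18 40 0 17-4 17 18 10 10 10 14 24 10 28 12 16 11 10 7 17 7 11 19-12 42-38 26-12 21-15 24-12 13-14 9-21 0-130-53 1-10-3-26 0-12-13-9-7-27-12z"/><path data-summit="274 149" data-sink="211 527" d="M265 268l-6 10-14 14-36 11-31 17-17 3 4 63 15 36 0 37 4 8 13 15 11 20 4 13 1 13 74-1 1-14 5-14 0-30 4-14-1-14 19-27 22-23 15-20-7-4-12-13-20-36-28-18-13-11-7-11z"/><path data-summit="103 255" data-sink="17 163" d="M59 140l-10 3-18 14-15 6 0 151 50 13 40 24 15-20 6-12-1-4 13 6 22 1-2-13-14-31 3-12-1-15-30-33-5-12-1-16-10-16-19-21z"/><path data-summit="42 373" data-sink="17 527" d="M27 368l-11 1 0 158 139 1 1-14-5-11-38-39-27-16-9-9-2-29-4-15-6-9-23-14z"/><path data-summit="517 369" data-sink="527 159" d="M527 217l-8 21-13 14-24 12-21 15-26 12-42 38-20 13 22 24 12 25 8 2 13-34 7-7 27-15 7 0 18 24 12 10 29-4z"/><path data-summit="42 373" data-sink="211 527" d="M106 352l-24 25-9 6-12 0 7 7 4 9 4 18 1 22 9 9 27 16 38 39 5 11 1 14 54 0 0-18-14-28-16-17-9-24-21-26-28-46z"/><path data-summit="517 369" data-sink="211 527" d="M354 372l-3 1-14 18-28 30-13 20 1 6 22 20 26 4 20-3 28-15 15 13 11 18 6-3 10-8 5-12 5-48-30-20-52-16z"/><path data-summit="274 149" data-sink="527 17" d="M527 16l-156 0-2 17 22 20 27 12 9 7 12 13 26 0 10 3 52-1z"/><path data-summit="517 369" data-sink="527 527" d="M527 368l-17 1-13 4-52 40-6 52-4 8-15 12 17 25 17 18 49-1-14-8-12-12-14-26-2-16 10-13 6-3 21 3 11 5 19 20z"/><path data-summit="379 517" data-sink="211 527" d="M299 448l-2 1-1 14-3 6 0 30-5 14-1 15 90 0 2-11 40-32-11-19-15-13-28 15-20 3-26-4z"/><path data-summit="274 149" data-sink="17 17" d="M154 16l-137 0-1 69 11 0 6-18 21-16 20-8 17 0 14 5 61 40-7-9-4-10z"/><path data-summit="103 255" data-sink="211 527" d="M127 316l-6 15-16 20 18 18 28 46 16 18 6 10 6 17 1-38-15-36-4-63-22-2z"/><path data-summit="42 373" data-sink="17 163" d="M23 315l-7 0 1 53 17 1 28 14 11 0 9-6 23-26-19-14-20-10z"/><path data-summit="274 149" data-sink="527 527" d="M489 449l-12 0-13 10-3 6 2 16 14 26 12 12 14 9 24 0 1-50-19-21z"/>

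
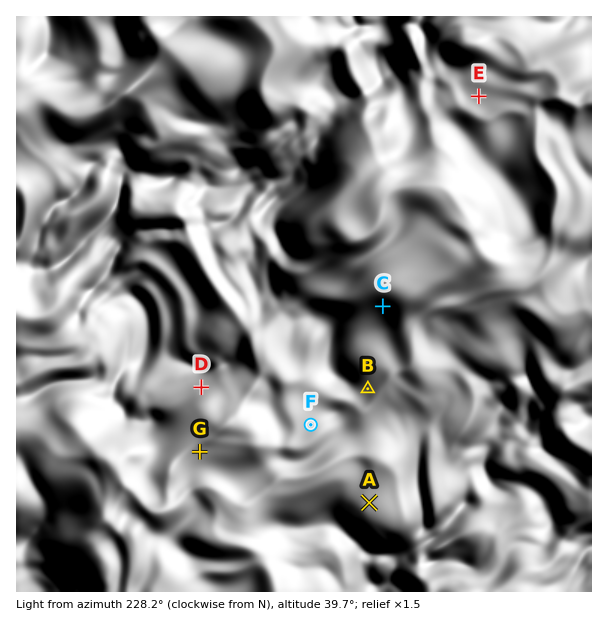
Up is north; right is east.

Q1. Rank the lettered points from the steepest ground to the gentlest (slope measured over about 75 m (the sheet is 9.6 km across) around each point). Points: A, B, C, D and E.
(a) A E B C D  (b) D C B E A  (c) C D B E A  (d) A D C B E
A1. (b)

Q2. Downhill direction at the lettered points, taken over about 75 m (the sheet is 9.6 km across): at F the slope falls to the S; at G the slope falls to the N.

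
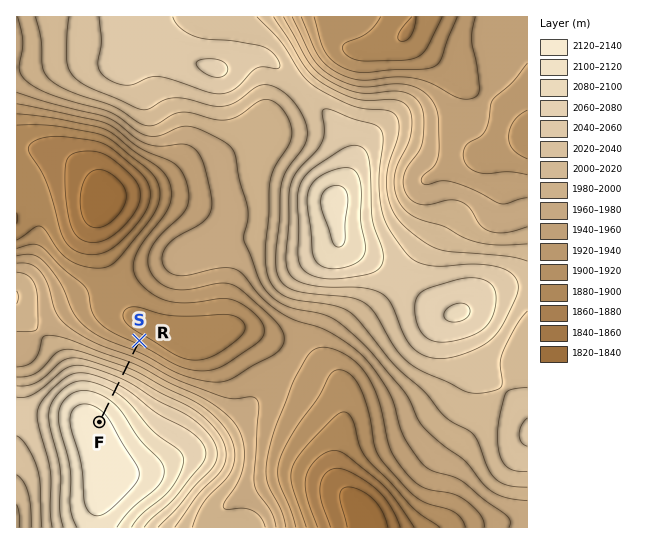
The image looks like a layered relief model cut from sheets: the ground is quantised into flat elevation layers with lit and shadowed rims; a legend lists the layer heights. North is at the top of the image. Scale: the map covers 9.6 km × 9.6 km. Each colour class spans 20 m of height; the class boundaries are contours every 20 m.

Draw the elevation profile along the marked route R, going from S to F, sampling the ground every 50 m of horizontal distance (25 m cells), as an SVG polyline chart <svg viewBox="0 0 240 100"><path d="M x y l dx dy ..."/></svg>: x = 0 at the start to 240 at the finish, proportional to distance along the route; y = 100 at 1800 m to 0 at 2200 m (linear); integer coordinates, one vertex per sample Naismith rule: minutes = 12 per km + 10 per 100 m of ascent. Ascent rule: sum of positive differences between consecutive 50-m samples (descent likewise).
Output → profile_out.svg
<svg viewBox="0 0 240 100"><path d="M0 72l7-1 7-2 7-2 7-2 7-2 7-2 7-2 7-2 8-2 7-3 7-2 7-2 7-2 7-2 7-2 7-3 7-1 7-2 7-2 7-2 7-2 7-1 7-2 7-1 8-1 7-1 7-1 7-1 7-1 7-1 7-1 7 0 7-1 7 0"/></svg>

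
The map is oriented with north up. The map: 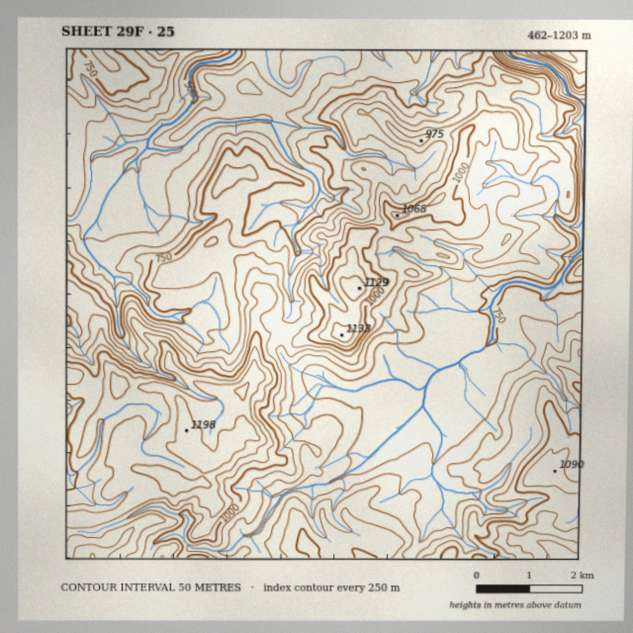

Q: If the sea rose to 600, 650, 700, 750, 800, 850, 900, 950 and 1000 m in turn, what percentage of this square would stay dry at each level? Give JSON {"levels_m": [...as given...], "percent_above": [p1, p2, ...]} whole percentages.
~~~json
{"levels_m": [600, 650, 700, 750, 800, 850, 900, 950, 1000], "percent_above": [94, 87, 83, 77, 61, 48, 38, 27, 20]}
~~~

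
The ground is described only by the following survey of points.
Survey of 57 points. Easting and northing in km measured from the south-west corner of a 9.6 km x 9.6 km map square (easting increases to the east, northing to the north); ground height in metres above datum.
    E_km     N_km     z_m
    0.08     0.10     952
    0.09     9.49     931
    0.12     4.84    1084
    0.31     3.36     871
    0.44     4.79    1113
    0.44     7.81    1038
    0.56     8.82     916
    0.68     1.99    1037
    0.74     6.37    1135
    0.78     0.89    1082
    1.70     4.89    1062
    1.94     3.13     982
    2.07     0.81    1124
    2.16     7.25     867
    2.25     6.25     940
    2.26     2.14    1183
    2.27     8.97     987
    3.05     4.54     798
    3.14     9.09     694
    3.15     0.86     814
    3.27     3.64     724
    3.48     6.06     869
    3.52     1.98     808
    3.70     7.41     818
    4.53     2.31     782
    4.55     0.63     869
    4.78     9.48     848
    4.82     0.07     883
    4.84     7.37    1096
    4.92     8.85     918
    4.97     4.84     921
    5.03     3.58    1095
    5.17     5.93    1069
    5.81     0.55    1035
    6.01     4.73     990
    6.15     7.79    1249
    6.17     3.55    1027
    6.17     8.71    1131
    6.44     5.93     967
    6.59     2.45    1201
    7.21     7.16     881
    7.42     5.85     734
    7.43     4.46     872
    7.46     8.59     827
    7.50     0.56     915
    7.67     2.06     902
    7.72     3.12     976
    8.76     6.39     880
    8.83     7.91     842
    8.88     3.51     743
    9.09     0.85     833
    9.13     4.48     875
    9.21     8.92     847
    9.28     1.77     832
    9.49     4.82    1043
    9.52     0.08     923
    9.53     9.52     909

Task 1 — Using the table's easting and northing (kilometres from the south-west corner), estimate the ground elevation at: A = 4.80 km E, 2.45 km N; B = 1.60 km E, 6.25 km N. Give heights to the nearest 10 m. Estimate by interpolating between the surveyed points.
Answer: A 880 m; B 1090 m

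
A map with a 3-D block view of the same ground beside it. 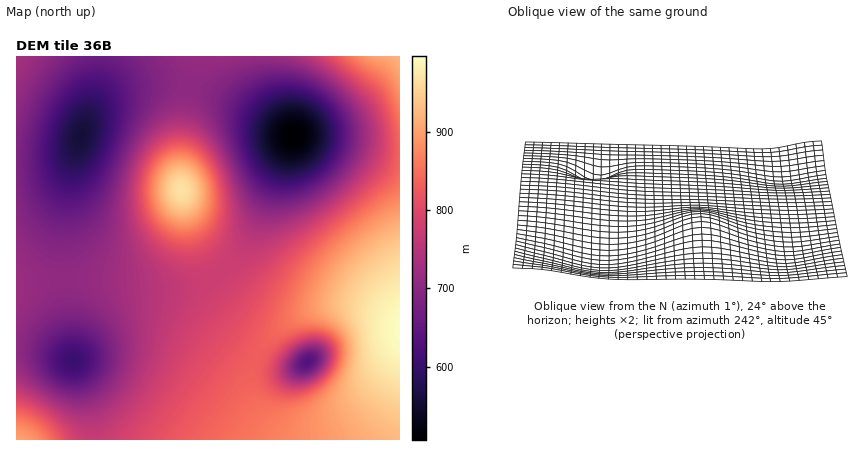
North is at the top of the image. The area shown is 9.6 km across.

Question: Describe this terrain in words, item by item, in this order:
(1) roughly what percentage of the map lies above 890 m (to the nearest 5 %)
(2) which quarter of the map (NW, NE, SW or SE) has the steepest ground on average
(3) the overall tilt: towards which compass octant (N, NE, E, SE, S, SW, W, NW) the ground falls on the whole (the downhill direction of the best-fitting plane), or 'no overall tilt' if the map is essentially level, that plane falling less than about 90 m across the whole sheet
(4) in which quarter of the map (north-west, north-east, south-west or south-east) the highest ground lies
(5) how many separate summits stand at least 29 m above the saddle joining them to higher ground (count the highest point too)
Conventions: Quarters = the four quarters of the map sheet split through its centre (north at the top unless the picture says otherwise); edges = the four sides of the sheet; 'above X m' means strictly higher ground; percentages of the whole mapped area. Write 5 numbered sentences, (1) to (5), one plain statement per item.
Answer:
(1) Roughly 10 % of the ground is higher than 890 m.
(2) Slopes are steepest in the north-east quarter.
(3) Overall the map slopes down towards the north-west.
(4) The highest ground is in the south-east quarter.
(5) 5 summits rise at least 29 m above their surroundings.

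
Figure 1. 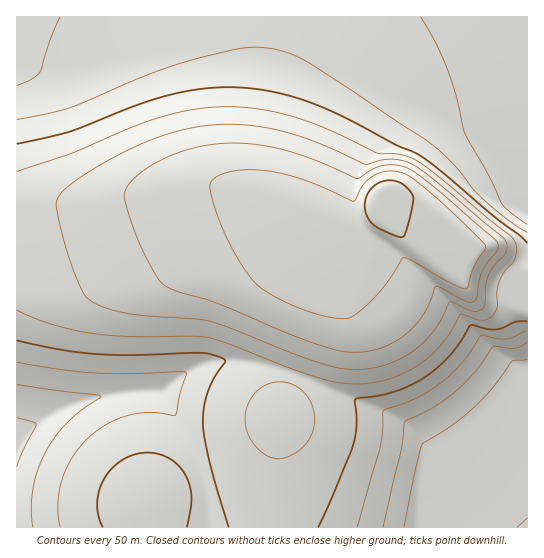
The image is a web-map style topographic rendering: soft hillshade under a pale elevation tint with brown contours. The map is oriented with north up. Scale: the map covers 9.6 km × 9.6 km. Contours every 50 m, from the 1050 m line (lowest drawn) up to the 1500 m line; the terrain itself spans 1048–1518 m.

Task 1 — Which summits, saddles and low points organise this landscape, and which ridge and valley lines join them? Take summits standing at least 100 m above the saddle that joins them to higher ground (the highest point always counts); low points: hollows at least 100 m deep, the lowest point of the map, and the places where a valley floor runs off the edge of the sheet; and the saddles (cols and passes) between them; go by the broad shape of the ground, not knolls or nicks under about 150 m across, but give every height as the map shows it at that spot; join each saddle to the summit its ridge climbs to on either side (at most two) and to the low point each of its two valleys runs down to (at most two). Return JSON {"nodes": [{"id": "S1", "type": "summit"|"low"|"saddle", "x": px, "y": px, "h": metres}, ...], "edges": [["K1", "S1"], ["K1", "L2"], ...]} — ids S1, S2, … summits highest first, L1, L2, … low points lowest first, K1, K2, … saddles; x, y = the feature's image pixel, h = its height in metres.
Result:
{"nodes": [
{"id": "S1", "type": "summit", "x": 375, "y": 202, "h": 1518},
{"id": "L1", "type": "low", "x": 527, "y": 527, "h": 1048},
{"id": "L2", "type": "low", "x": 17, "y": 450, "h": 1090},
{"id": "L3", "type": "low", "x": 527, "y": 19, "h": 1107},
{"id": "K1", "type": "saddle", "x": 527, "y": 271, "h": 1287},
{"id": "K2", "type": "saddle", "x": 274, "y": 527, "h": 1270}],
"edges": [["K1", "S1"], ["K1", "L1"], ["K1", "L3"], ["K2", "S1"], ["K2", "L1"], ["K2", "L2"]]}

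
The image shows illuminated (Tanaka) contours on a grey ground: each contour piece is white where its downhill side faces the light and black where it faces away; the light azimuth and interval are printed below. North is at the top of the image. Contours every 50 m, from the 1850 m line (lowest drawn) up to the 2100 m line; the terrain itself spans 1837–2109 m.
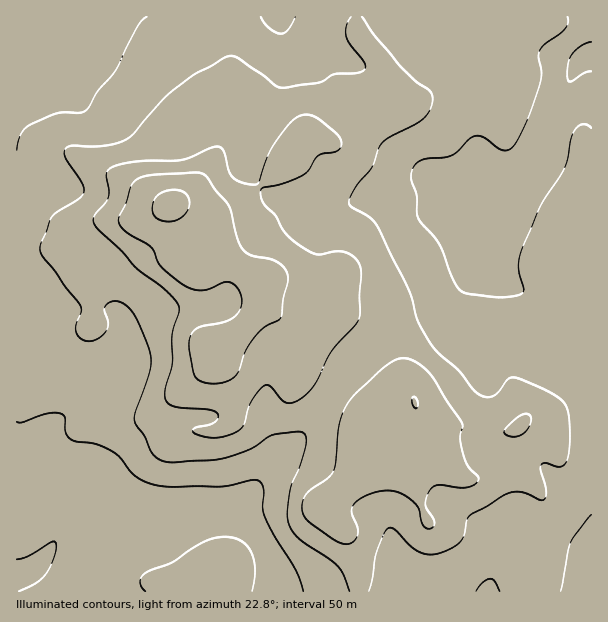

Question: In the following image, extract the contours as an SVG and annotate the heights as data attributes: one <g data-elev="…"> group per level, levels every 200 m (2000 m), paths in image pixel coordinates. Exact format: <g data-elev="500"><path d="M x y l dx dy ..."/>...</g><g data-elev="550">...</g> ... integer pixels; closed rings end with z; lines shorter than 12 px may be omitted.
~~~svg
<g data-elev="2000"><path d="M341 543l9 1 7-7 1-9-6-13 0-6 5-8 9-6 11-3 10-2 9 2 8 3 13 11 5 18 3 3 4 2 4-2 1-5-7-13-2-6 3-9 4-6 8-3 27 2 7-2 4-5 0-3-10-10-4-11-4-16 3-14-2-4-30-47-9-9-11-6-10-2-11 5-12 9-27 27-7 12-5 12-3 39-3 9-6 8-18 12-6 8-1 11 4 9 24 18z"/><path d="M204 437l18 0 11-3 7-5 4-6 7-21 7-11 6-5 6 0 11 13 6 4 7-1 9-5 13-14 16-32 23-25 4-8 2-45-1-7-3-6-6-5-7-3-8-1-19 3-15-7-17-14-9-17-12-12-3-7 0-6 2-3 18-4 19-7 8-6 10-15 17-4 6-5 0-6-3-6-18-15-8-4-7-1-6 1-12 11-17 23-11 32-2 2-14-1-10-6-5-7-4-19-3-3-3-1-8 1-28 12-39 1-21 3-11 4-4 5 1 24-3 6-10 12-2 4 1 5 6 7 23 21 12 15 28 21 15 17 1 7-7 24 0 29-6 22-1 11 3 6 6 3 35 3 8 3 1 4-3 5-22 7 0 3 2 2z"/><path d="M513 437l8-2 6-5 4-8-1-7-5-1-4 1-15 13-2 3 1 3z"/></g>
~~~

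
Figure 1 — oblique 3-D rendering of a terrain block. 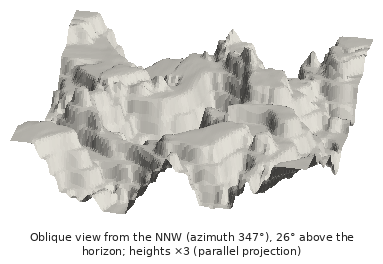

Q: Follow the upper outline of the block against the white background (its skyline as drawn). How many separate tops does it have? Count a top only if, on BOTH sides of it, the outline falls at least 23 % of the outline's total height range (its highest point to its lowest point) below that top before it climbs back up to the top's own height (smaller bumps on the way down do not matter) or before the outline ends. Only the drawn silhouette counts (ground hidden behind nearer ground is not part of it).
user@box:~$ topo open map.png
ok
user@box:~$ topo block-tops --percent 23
2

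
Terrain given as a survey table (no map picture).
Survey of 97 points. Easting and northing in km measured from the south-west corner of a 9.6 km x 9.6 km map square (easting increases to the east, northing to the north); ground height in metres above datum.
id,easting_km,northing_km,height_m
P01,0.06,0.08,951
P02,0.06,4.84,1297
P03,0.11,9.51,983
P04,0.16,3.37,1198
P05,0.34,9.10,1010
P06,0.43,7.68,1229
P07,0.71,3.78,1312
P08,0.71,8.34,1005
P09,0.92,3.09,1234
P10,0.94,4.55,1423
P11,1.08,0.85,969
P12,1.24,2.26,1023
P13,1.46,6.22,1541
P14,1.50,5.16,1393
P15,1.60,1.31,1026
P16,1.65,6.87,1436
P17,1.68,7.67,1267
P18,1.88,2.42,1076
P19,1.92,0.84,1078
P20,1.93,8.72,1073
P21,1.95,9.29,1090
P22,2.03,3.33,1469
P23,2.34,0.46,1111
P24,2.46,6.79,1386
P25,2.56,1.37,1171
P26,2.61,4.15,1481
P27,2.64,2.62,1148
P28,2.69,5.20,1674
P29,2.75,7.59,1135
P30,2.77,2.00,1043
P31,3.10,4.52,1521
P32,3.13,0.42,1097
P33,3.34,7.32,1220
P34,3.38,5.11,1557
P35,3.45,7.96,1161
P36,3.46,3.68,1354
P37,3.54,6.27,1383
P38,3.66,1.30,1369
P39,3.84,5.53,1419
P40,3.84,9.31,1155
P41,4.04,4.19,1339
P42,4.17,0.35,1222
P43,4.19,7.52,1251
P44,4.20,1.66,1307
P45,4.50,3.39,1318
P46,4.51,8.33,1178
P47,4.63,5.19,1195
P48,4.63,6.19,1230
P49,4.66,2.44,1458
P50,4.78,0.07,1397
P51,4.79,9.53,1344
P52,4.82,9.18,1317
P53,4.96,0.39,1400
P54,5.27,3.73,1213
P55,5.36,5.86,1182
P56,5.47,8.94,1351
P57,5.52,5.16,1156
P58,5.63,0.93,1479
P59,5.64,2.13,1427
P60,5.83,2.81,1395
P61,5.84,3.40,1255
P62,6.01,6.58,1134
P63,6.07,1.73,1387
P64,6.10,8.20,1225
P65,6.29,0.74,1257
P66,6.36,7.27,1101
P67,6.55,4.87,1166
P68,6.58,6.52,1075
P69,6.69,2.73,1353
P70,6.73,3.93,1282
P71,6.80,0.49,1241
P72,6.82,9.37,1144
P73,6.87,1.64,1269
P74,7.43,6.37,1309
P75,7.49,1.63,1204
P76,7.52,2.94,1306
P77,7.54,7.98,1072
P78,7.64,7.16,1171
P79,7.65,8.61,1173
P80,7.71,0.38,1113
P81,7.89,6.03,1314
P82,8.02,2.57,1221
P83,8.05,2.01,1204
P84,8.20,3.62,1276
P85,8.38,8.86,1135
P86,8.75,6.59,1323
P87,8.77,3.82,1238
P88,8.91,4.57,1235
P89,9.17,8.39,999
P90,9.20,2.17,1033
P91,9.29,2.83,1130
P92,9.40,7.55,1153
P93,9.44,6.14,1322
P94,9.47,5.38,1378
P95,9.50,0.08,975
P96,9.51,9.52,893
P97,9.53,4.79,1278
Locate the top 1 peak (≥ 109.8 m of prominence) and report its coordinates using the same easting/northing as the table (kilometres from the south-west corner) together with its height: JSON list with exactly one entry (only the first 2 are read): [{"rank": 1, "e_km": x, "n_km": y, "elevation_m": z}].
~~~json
[{"rank": 1, "e_km": 2.84, "n_km": 5.14, "elevation_m": 1697}]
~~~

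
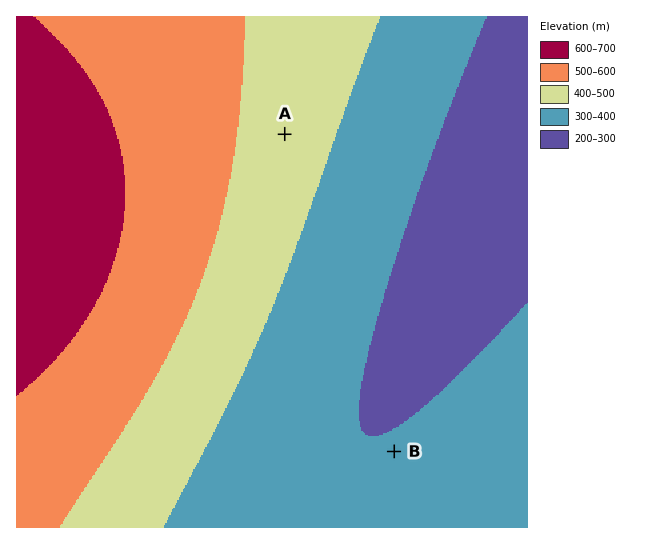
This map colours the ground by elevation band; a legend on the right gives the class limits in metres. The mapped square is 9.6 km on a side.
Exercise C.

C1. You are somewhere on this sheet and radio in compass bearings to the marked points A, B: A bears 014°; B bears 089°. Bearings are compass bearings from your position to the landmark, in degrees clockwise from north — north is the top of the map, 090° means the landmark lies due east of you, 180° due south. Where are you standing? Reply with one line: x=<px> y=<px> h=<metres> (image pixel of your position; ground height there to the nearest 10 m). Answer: x=205 y=455 h=400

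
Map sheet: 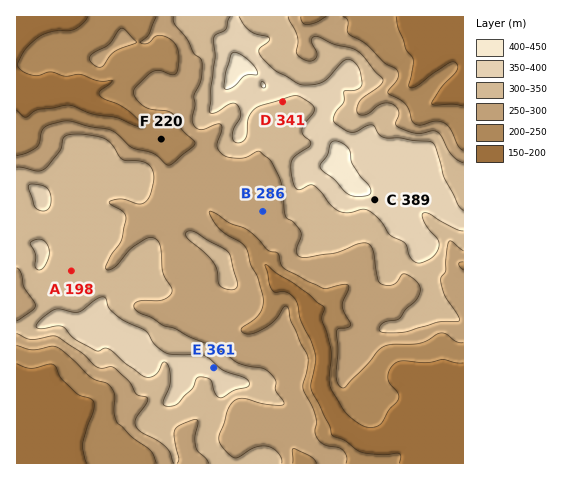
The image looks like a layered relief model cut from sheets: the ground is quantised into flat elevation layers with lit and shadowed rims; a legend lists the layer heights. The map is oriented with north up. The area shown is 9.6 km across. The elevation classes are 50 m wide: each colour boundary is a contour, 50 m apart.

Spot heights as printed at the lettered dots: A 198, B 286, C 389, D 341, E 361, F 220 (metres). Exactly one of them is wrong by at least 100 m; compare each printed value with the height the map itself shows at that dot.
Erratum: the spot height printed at A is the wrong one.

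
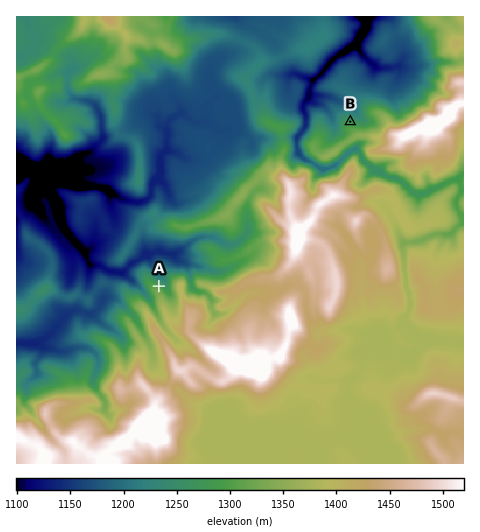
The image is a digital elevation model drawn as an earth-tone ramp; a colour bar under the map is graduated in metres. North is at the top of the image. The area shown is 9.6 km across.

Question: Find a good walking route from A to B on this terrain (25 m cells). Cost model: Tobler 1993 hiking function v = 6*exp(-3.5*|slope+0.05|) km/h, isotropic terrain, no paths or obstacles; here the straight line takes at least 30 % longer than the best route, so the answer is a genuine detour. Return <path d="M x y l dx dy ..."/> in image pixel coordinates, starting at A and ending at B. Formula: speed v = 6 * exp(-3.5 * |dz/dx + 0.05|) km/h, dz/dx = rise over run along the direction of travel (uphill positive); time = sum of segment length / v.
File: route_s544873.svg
<path d="M159 286l5 0 2-1 1-2 0-7 1-3 5-2 5 0 4-2 5 0 3-3 2-2-2-4 0-11 3-5 4-5 2-2 2-2 9-5 3-2 7-4 2-2 13-26 4-4 3-5 9-9 4-7 10-11 2-5 4-2 2 0 3-1 5-12 5-2 2 1 3-3 9-5 2 1 5-2 2-3 4-7 3-2 5 0 2 1 5 5 5 2 2 0 2-1 3-2 2-1 8 0"/>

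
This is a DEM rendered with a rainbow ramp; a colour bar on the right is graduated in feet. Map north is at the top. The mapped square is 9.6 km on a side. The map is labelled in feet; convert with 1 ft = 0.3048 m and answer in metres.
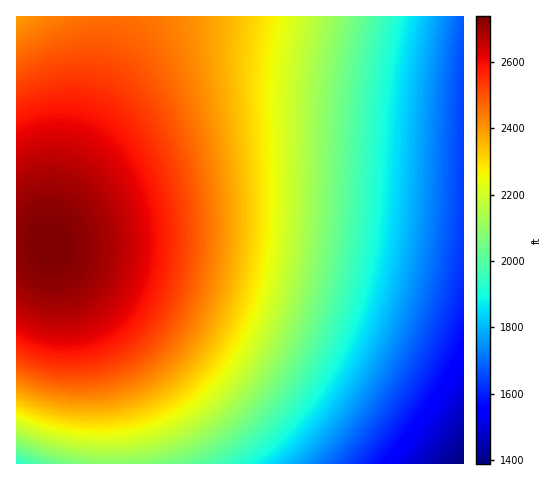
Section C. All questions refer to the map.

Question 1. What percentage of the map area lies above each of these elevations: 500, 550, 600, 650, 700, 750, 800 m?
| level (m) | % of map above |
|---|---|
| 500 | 95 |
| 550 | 83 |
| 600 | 72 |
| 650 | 59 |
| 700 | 46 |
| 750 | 30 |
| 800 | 11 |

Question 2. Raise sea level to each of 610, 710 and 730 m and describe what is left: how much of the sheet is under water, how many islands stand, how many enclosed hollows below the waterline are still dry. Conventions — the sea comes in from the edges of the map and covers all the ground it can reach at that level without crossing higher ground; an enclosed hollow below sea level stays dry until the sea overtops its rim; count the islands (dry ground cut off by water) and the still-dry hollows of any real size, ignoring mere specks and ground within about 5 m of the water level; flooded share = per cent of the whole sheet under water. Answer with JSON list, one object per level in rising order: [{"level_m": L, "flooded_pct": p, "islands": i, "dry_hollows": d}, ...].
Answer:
[{"level_m": 610, "flooded_pct": 30, "islands": 0, "dry_hollows": 0}, {"level_m": 710, "flooded_pct": 57, "islands": 0, "dry_hollows": 0}, {"level_m": 730, "flooded_pct": 63, "islands": 0, "dry_hollows": 0}]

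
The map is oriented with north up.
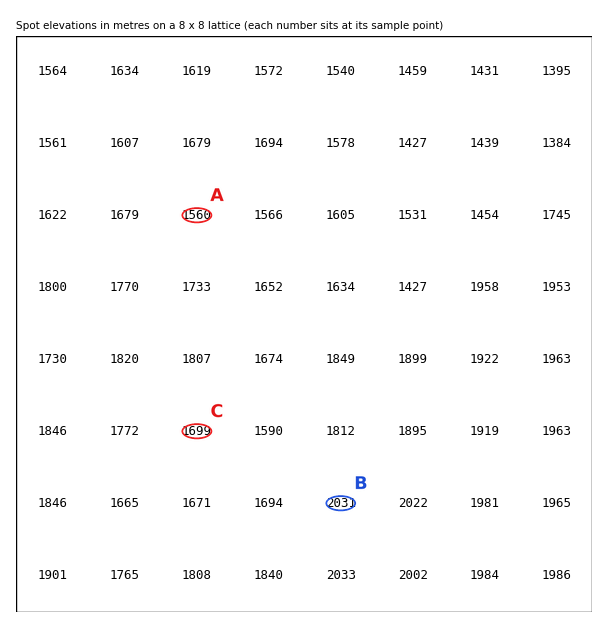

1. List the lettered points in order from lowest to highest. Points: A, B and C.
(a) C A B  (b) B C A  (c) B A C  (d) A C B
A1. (d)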